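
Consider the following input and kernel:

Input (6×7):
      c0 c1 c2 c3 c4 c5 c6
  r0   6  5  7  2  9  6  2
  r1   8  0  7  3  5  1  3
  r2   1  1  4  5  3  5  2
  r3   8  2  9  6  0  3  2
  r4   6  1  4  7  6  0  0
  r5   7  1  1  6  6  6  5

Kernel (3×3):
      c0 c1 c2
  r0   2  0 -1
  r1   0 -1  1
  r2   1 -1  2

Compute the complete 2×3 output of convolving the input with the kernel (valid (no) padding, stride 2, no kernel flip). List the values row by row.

20 12 20
18 8 9

Output[0,0]: The receptive field on the input at this output position is [6 5 7 / 8 0 7 / 1 1 4]. Elementwise product with the kernel and sum: 6·2 + 7·-1 + 0·-1 + 7·1 + 1·1 + 1·-1 + 4·2.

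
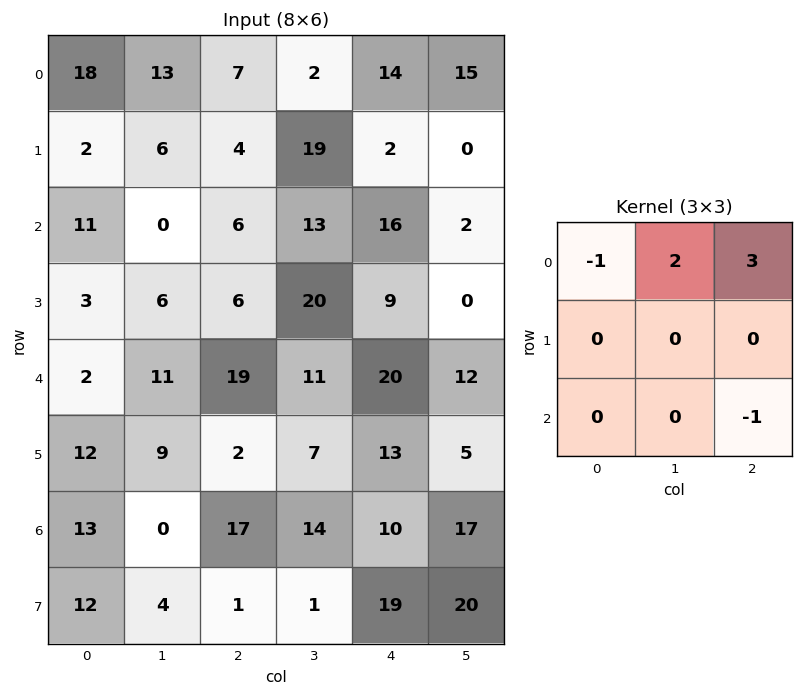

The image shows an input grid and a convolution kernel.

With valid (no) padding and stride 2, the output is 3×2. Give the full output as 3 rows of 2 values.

Output[0,0]: The receptive field on the input at this output position is [18 13 7 / 2 6 4 / 11 0 6]. Elementwise product with the kernel and sum: 18·-1 + 13·2 + 7·3 + 6·-1.
Output[0,1]: The receptive field on the input at this output position is [7 2 14 / 4 19 2 / 6 13 16]. Elementwise product with the kernel and sum: 7·-1 + 2·2 + 14·3 + 16·-1.

23 23
-12 48
60 53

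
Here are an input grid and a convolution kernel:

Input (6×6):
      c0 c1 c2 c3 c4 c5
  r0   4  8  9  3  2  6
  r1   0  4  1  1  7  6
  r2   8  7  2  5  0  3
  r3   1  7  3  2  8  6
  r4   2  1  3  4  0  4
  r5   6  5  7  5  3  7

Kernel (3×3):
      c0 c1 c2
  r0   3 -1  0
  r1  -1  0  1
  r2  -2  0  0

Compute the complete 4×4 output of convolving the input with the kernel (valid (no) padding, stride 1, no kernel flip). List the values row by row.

Output[0,0]: The receptive field on the input at this output position is [4 8 9 / 0 4 1 / 8 7 2]. Elementwise product with the kernel and sum: 4·3 + 8·-1 + 0·-1 + 1·1 + 8·-2.
Output[0,1]: The receptive field on the input at this output position is [8 9 3 / 4 1 1 / 7 2 5]. Elementwise product with the kernel and sum: 8·3 + 9·-1 + 4·-1 + 1·1 + 7·-2.

-11 -2 26 2
-12 -5 -6 -10
15 12 0 11
-15 11 -10 -12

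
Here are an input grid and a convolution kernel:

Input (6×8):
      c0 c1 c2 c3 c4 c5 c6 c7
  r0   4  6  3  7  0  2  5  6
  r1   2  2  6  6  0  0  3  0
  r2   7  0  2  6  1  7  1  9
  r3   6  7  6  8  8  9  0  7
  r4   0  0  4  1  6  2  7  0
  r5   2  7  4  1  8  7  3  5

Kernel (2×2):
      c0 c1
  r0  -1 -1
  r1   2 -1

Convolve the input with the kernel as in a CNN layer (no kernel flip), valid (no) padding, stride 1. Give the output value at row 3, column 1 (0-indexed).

-17

The receptive field on the input at this output position is [7 6 / 0 4]. Elementwise product with the kernel and sum: 7·-1 + 6·-1 + 0·2 + 4·-1.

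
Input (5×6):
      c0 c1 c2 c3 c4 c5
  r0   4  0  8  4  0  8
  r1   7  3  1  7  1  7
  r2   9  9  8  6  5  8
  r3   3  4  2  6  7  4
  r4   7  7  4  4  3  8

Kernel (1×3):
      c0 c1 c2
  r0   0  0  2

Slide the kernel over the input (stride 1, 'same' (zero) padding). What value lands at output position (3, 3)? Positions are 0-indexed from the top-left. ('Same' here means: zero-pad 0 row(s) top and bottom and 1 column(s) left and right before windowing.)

14

The receptive field on the zero-padded input at this output position is [2 6 7]. Elementwise product with the kernel and sum: 7·2.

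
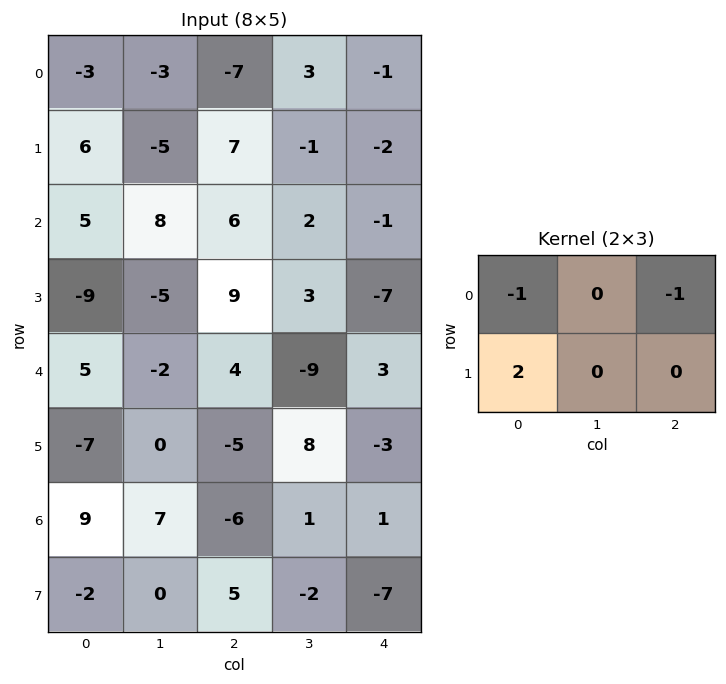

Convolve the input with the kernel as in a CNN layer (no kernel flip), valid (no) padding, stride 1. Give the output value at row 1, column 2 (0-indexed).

The receptive field on the input at this output position is [7 -1 -2 / 6 2 -1]. Elementwise product with the kernel and sum: 7·-1 + -2·-1 + 6·2.

7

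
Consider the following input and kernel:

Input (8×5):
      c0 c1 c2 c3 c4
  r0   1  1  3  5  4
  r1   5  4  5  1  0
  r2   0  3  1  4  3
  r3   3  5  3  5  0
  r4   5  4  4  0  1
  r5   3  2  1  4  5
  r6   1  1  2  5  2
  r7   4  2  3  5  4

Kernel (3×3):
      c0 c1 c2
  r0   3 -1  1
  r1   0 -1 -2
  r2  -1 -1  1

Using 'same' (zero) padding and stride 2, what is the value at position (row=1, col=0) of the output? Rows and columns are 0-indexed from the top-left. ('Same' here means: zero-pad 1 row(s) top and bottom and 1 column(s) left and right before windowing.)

The receptive field on the zero-padded input at this output position is [0 5 4 / 0 0 3 / 0 3 5]. Elementwise product with the kernel and sum: 0·3 + 5·-1 + 4·1 + 0·-1 + 3·-2 + 0·-1 + 3·-1 + 5·1.

-5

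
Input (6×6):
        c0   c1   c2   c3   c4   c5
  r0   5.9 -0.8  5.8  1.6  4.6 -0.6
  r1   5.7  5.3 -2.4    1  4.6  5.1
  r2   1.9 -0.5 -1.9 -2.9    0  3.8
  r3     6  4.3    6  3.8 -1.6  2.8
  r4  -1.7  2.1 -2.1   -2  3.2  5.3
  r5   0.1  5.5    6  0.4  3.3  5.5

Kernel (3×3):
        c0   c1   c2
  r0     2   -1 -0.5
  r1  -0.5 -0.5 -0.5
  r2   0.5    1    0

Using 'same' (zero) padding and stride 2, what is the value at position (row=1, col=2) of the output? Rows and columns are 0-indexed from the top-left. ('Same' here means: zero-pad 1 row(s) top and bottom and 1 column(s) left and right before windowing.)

-5.3

The receptive field on the zero-padded input at this output position is [1 4.6 5.1 / -2.9 0 3.8 / 3.8 -1.6 2.8]. Elementwise product with the kernel and sum: 1·2 + 4.6·-1 + 5.1·-0.5 + -2.9·-0.5 + 0·-0.5 + 3.8·-0.5 + 3.8·0.5 + -1.6·1.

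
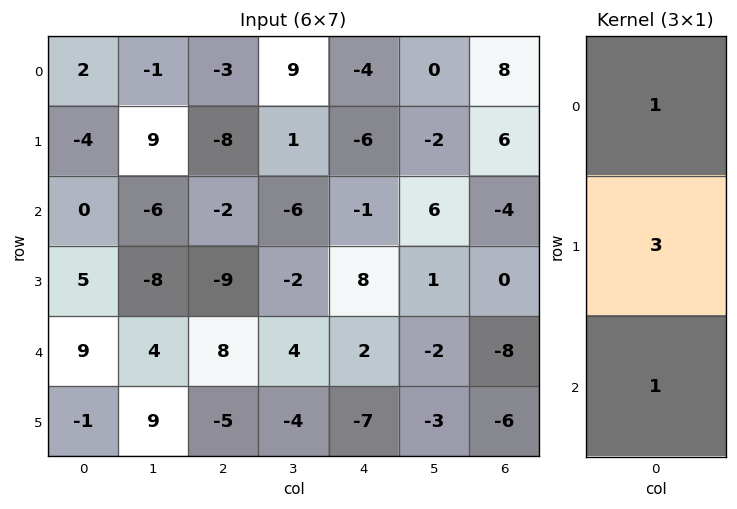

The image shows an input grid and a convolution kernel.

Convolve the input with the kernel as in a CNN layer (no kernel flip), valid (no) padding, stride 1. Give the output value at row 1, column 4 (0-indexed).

The receptive field on the input at this output position is [-6 / -1 / 8]. Elementwise product with the kernel and sum: -6·1 + -1·3 + 8·1.

-1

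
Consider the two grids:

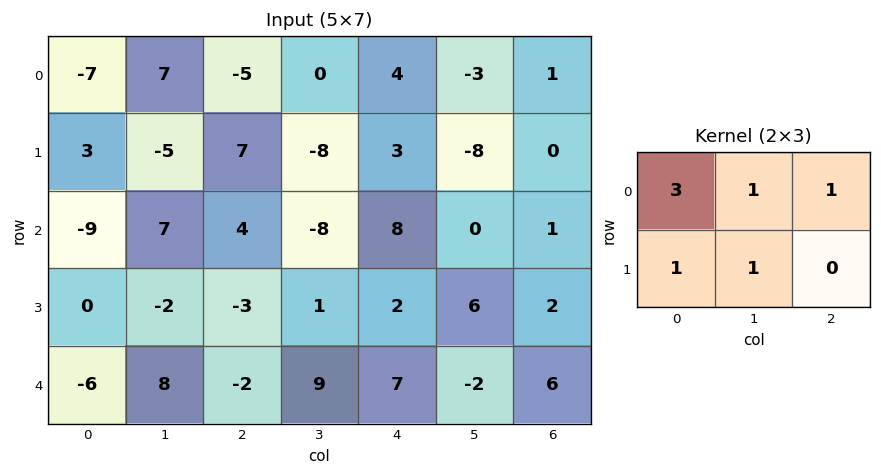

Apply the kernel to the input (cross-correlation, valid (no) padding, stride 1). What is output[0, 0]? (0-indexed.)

The receptive field on the input at this output position is [-7 7 -5 / 3 -5 7]. Elementwise product with the kernel and sum: -7·3 + 7·1 + -5·1 + 3·1 + -5·1.

-21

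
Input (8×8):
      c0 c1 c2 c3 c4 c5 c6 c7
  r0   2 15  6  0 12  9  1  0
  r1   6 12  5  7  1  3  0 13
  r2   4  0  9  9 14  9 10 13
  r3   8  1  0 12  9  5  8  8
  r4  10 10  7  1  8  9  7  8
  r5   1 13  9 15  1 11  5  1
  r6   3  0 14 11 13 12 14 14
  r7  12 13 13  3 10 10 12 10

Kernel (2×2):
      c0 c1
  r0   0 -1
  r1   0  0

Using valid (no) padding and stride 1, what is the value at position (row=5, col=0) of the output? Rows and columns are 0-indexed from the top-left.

-13

The receptive field on the input at this output position is [1 13 / 3 0]. Elementwise product with the kernel and sum: 13·-1.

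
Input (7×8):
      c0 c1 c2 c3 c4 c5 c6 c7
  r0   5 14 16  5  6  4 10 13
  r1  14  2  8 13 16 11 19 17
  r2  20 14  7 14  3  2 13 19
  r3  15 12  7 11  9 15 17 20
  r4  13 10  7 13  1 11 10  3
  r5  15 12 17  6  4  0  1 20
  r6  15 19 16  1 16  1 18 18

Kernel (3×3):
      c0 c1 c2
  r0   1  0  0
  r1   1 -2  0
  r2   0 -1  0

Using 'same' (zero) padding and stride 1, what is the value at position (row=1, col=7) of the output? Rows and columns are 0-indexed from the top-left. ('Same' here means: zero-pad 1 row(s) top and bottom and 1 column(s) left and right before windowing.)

-24

The receptive field on the zero-padded input at this output position is [10 13 0 / 19 17 0 / 13 19 0]. Elementwise product with the kernel and sum: 10·1 + 19·1 + 17·-2 + 19·-1.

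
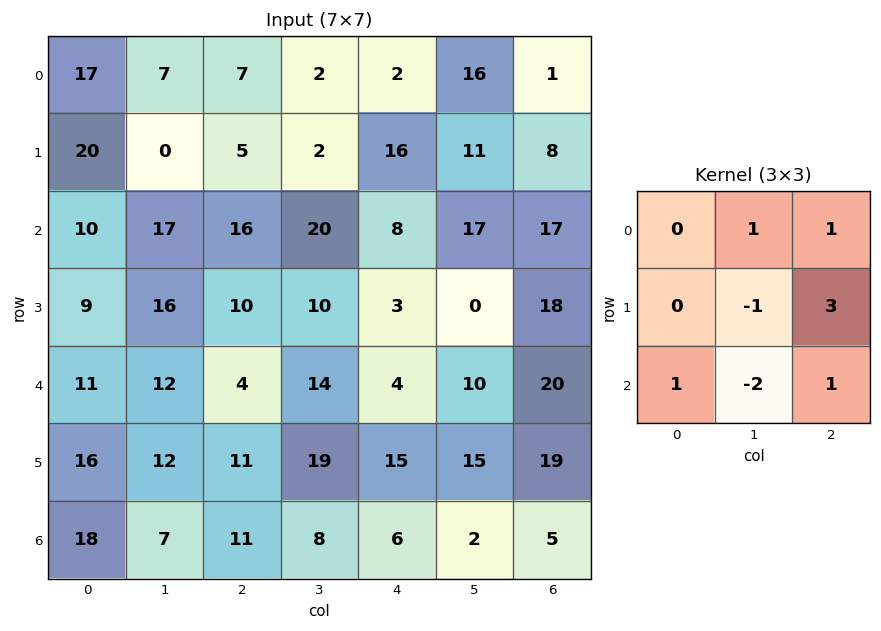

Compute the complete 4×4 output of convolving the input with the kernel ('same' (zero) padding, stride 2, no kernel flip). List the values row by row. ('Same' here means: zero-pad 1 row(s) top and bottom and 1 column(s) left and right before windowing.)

-36 -9 27 -6
59 57 74 -45
30 67 33 -25
31 43 30 14

Output[0,0]: The receptive field on the zero-padded input at this output position is [0 0 0 / 0 17 7 / 0 20 0]. Elementwise product with the kernel and sum: 0·1 + 0·1 + 17·-1 + 7·3 + 0·1 + 20·-2 + 0·1.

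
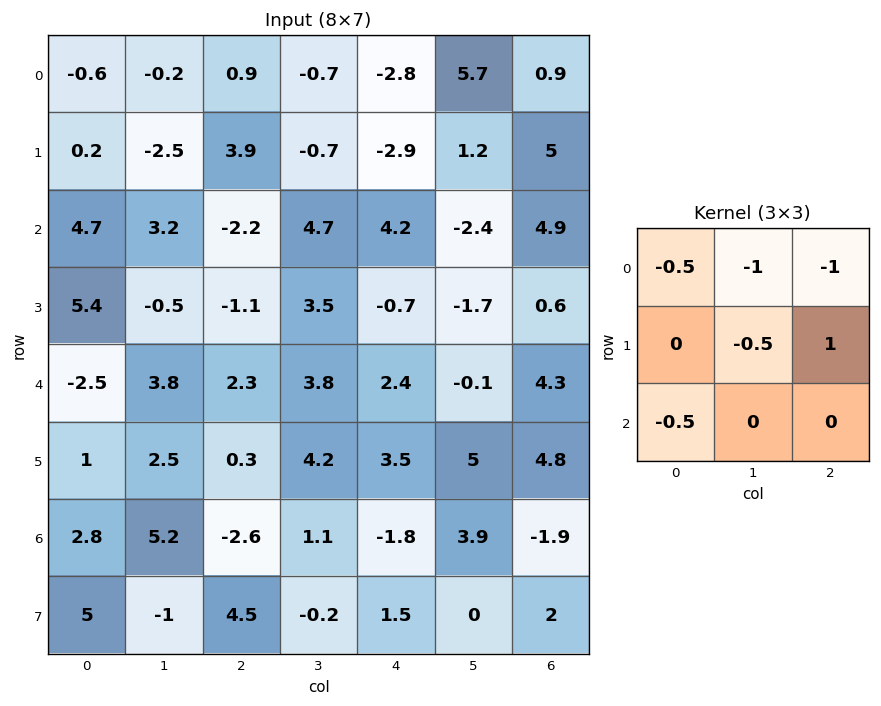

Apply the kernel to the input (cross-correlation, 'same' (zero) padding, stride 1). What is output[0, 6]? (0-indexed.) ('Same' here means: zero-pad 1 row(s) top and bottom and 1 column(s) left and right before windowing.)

-1.05

The receptive field on the zero-padded input at this output position is [0 0 0 / 5.7 0.9 0 / 1.2 5 0]. Elementwise product with the kernel and sum: 0·-0.5 + 0·-1 + 0·-1 + 0.9·-0.5 + 0·1 + 1.2·-0.5.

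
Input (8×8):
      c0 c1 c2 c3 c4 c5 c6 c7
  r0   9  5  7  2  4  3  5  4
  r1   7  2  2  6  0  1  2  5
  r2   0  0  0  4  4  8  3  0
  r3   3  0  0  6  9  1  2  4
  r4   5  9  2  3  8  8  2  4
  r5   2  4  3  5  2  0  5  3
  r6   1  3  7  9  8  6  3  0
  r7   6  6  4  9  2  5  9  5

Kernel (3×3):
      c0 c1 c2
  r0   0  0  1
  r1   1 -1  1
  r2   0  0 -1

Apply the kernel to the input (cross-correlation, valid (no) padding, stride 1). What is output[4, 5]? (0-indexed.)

2

The receptive field on the input at this output position is [8 2 4 / 0 5 3 / 6 3 0]. Elementwise product with the kernel and sum: 4·1 + 0·1 + 5·-1 + 3·1 + 0·-1.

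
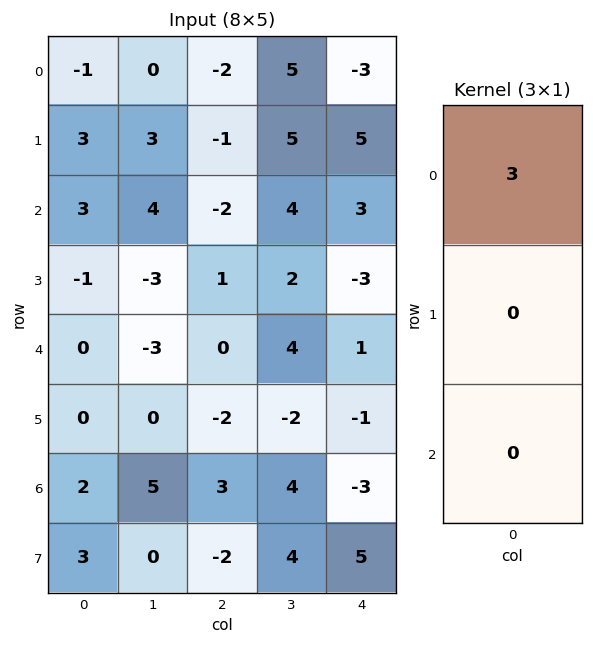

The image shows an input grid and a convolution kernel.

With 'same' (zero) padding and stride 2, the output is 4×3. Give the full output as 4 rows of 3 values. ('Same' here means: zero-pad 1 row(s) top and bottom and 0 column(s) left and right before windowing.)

0 0 0
9 -3 15
-3 3 -9
0 -6 -3

Output[0,0]: The receptive field on the zero-padded input at this output position is [0 / -1 / 3]. Elementwise product with the kernel and sum: 0·3.
Output[0,1]: The receptive field on the zero-padded input at this output position is [0 / -2 / -1]. Elementwise product with the kernel and sum: 0·3.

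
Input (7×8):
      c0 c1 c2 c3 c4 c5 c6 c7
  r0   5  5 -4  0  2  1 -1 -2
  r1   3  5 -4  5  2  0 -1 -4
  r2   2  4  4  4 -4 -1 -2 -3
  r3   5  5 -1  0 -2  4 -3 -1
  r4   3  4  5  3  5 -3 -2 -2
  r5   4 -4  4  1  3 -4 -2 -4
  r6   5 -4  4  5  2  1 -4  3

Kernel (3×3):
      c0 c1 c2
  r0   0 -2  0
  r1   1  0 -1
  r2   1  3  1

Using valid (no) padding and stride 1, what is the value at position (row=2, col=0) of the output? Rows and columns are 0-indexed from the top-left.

18

The receptive field on the input at this output position is [2 4 4 / 5 5 -1 / 3 4 5]. Elementwise product with the kernel and sum: 4·-2 + 5·1 + -1·-1 + 3·1 + 4·3 + 5·1.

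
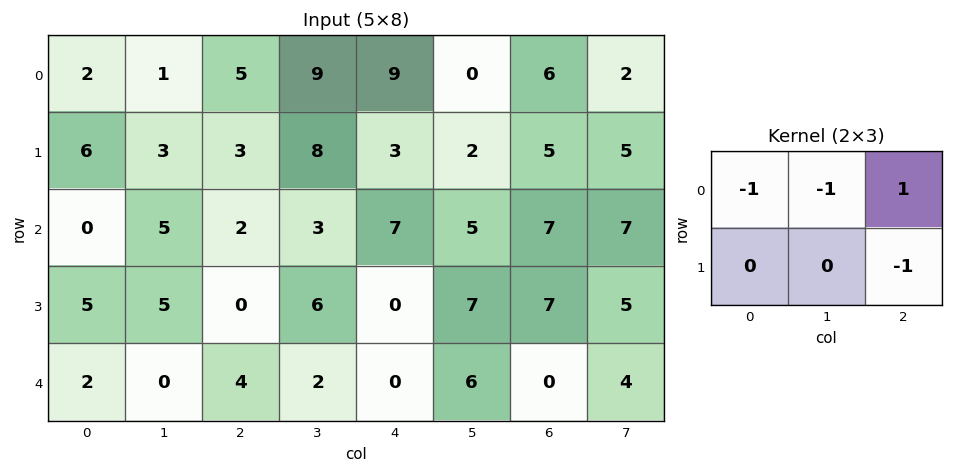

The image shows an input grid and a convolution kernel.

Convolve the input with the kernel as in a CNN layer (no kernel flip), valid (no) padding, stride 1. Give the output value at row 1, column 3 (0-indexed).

-14

The receptive field on the input at this output position is [8 3 2 / 3 7 5]. Elementwise product with the kernel and sum: 8·-1 + 3·-1 + 2·1 + 5·-1.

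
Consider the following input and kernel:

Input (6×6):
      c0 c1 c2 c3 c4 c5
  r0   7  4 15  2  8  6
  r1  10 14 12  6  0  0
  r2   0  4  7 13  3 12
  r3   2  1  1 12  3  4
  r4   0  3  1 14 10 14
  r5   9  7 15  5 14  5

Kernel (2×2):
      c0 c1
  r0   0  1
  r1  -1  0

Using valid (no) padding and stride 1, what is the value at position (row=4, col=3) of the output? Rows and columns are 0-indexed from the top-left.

5

The receptive field on the input at this output position is [14 10 / 5 14]. Elementwise product with the kernel and sum: 10·1 + 5·-1.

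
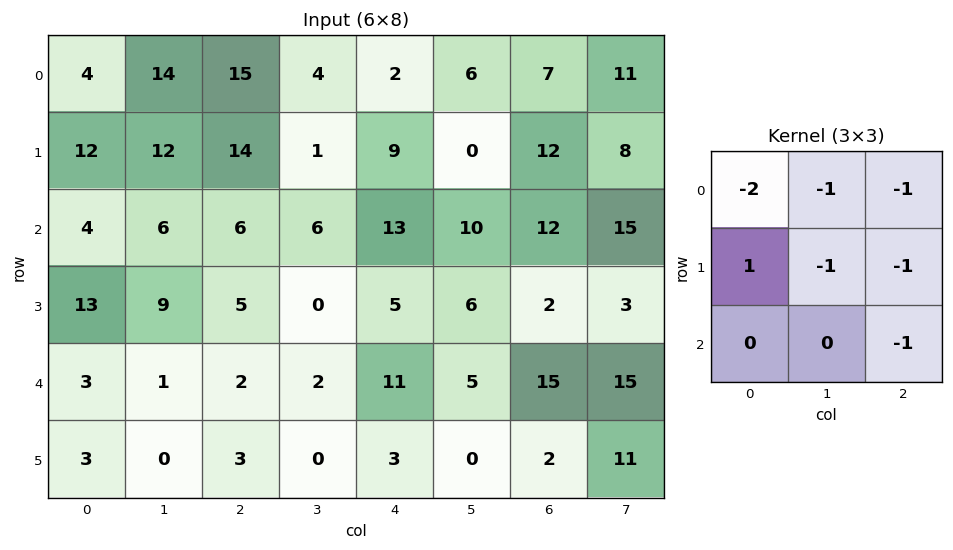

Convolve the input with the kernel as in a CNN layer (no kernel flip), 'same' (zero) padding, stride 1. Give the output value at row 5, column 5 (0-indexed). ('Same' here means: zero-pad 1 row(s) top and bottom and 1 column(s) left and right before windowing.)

The receptive field on the zero-padded input at this output position is [11 5 15 / 3 0 2 / 0 0 0]. Elementwise product with the kernel and sum: 11·-2 + 5·-1 + 15·-1 + 3·1 + 0·-1 + 2·-1 + 0·-1.

-41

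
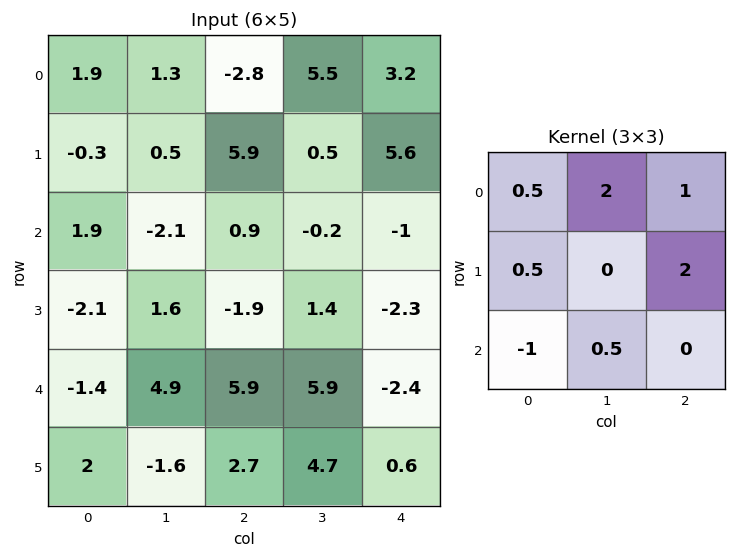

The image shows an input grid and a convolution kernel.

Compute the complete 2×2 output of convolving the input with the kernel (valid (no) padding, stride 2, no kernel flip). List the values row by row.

9.45 25.95
-3.35 -9.45

Output[0,0]: The receptive field on the input at this output position is [1.9 1.3 -2.8 / -0.3 0.5 5.9 / 1.9 -2.1 0.9]. Elementwise product with the kernel and sum: 1.9·0.5 + 1.3·2 + -2.8·1 + -0.3·0.5 + 5.9·2 + 1.9·-1 + -2.1·0.5.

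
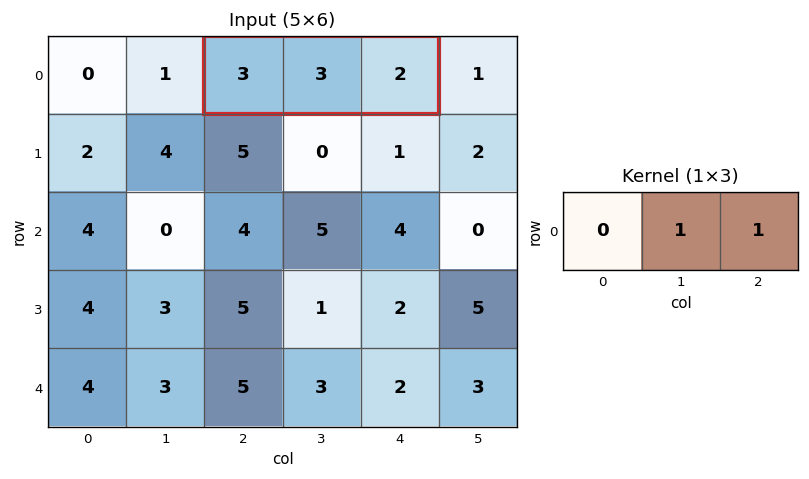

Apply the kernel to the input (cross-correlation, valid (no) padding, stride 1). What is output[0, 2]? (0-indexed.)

5

The receptive field on the input at this output position is [3 3 2]. Elementwise product with the kernel and sum: 3·1 + 2·1.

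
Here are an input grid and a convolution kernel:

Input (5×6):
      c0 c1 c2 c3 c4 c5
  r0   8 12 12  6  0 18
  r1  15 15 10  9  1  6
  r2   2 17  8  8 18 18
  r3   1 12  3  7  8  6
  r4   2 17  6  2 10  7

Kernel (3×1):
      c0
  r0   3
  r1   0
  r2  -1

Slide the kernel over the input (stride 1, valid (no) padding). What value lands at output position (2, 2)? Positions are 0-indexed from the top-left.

The receptive field on the input at this output position is [8 / 3 / 6]. Elementwise product with the kernel and sum: 8·3 + 6·-1.

18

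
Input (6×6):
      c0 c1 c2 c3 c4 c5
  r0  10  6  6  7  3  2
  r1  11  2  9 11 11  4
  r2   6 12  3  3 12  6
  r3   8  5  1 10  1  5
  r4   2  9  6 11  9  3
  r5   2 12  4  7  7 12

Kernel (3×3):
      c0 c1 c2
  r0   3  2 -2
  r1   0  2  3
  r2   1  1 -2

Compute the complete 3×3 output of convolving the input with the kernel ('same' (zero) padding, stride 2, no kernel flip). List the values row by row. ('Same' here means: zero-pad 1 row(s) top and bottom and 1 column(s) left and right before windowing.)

Output[0,0]: The receptive field on the zero-padded input at this output position is [0 0 0 / 0 10 6 / 0 11 2]. Elementwise product with the kernel and sum: 0·3 + 0·2 + 0·-2 + 10·2 + 6·3 + 0·1 + 11·1 + 2·-2.
Output[0,1]: The receptive field on the zero-padded input at this output position is [0 0 0 / 6 6 7 / 2 9 11]. Elementwise product with the kernel and sum: 0·3 + 0·2 + 0·-2 + 6·2 + 7·3 + 2·1 + 9·1 + 11·-2.

45 22 26
64 3 90
15 44 39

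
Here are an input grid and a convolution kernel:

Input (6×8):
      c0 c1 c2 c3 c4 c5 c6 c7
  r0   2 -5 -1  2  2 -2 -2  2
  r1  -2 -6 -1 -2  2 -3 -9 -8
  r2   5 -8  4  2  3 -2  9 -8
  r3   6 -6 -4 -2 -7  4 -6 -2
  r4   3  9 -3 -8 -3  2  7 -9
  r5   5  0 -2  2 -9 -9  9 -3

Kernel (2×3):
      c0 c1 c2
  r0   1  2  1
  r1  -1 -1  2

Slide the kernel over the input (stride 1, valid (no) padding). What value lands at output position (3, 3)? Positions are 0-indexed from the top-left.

The receptive field on the input at this output position is [-2 -7 4 / -8 -3 2]. Elementwise product with the kernel and sum: -2·1 + -7·2 + 4·1 + -8·-1 + -3·-1 + 2·2.

3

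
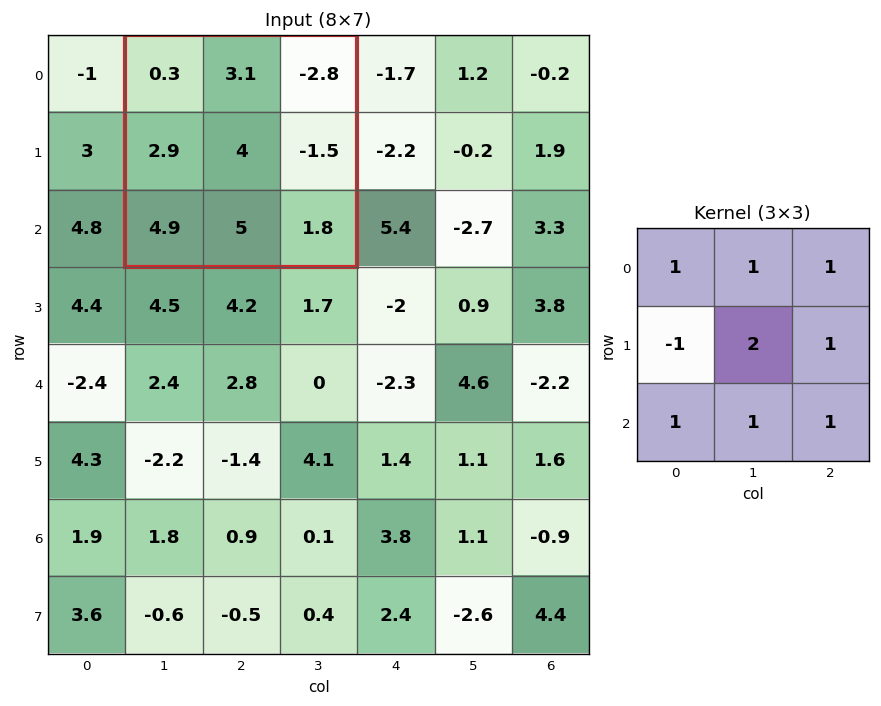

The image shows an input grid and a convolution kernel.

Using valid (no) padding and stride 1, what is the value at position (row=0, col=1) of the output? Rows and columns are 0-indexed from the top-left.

The receptive field on the input at this output position is [0.3 3.1 -2.8 / 2.9 4 -1.5 / 4.9 5 1.8]. Elementwise product with the kernel and sum: 0.3·1 + 3.1·1 + -2.8·1 + 2.9·-1 + 4·2 + -1.5·1 + 4.9·1 + 5·1 + 1.8·1.

15.9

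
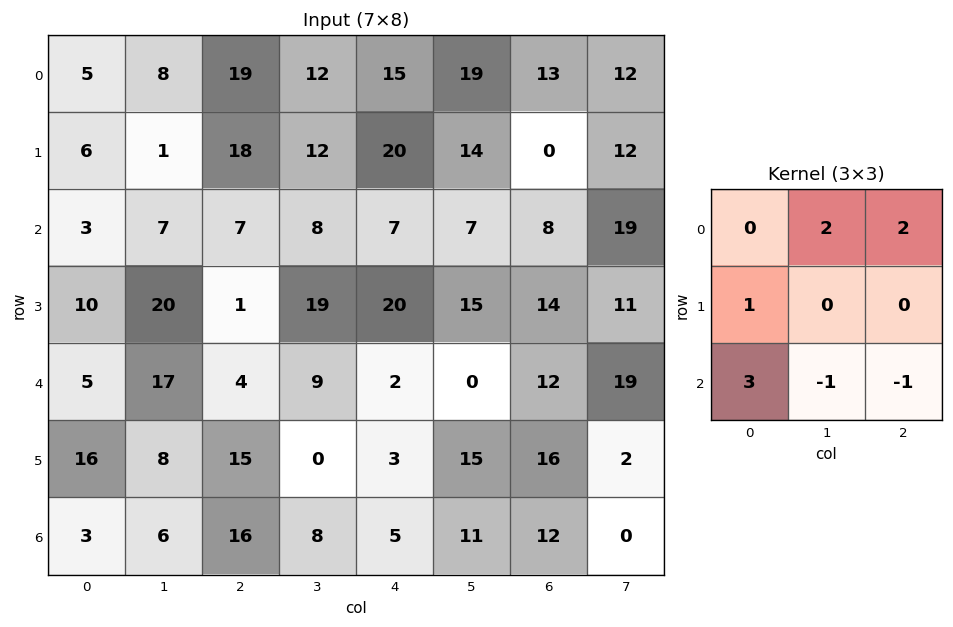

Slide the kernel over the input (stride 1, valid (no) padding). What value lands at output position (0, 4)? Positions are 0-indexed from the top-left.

90

The receptive field on the input at this output position is [15 19 13 / 20 14 0 / 7 7 8]. Elementwise product with the kernel and sum: 19·2 + 13·2 + 20·1 + 7·3 + 7·-1 + 8·-1.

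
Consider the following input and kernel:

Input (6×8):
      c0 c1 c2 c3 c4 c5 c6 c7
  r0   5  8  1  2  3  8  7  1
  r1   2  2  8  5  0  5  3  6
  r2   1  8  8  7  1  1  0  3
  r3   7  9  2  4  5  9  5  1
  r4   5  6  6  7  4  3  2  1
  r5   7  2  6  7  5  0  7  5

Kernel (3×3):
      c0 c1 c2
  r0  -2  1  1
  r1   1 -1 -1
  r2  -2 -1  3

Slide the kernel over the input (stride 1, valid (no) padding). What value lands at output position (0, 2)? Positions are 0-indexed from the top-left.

-14

The receptive field on the input at this output position is [1 2 3 / 8 5 0 / 8 7 1]. Elementwise product with the kernel and sum: 1·-2 + 2·1 + 3·1 + 8·1 + 5·-1 + 0·-1 + 8·-2 + 7·-1 + 1·3.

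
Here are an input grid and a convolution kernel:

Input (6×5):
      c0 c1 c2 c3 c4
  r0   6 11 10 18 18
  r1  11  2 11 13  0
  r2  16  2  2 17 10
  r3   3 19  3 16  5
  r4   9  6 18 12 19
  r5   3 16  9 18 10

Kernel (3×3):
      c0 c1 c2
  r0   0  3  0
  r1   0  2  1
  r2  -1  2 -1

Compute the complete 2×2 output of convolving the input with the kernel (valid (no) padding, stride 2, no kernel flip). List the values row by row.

34 102
32 75

Output[0,0]: The receptive field on the input at this output position is [6 11 10 / 11 2 11 / 16 2 2]. Elementwise product with the kernel and sum: 11·3 + 2·2 + 11·1 + 16·-1 + 2·2 + 2·-1.
Output[0,1]: The receptive field on the input at this output position is [10 18 18 / 11 13 0 / 2 17 10]. Elementwise product with the kernel and sum: 18·3 + 13·2 + 0·1 + 2·-1 + 17·2 + 10·-1.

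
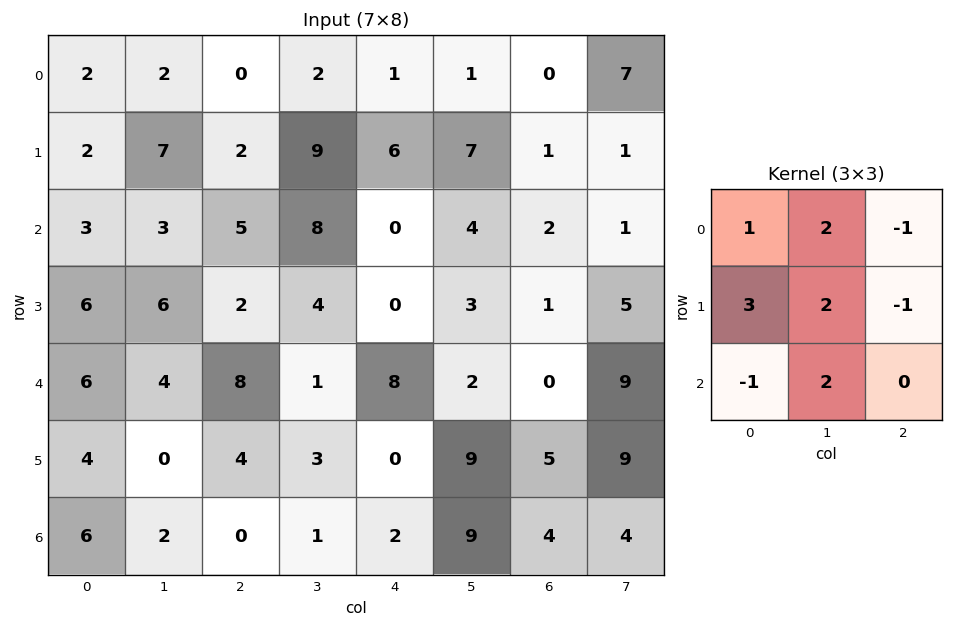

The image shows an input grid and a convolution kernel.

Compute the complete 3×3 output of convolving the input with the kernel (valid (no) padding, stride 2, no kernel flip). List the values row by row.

Output[0,0]: The receptive field on the input at this output position is [2 2 0 / 2 7 2 / 3 3 5]. Elementwise product with the kernel and sum: 2·1 + 2·2 + 0·-1 + 2·3 + 7·2 + 2·-1 + 3·-1 + 3·2.
Output[0,1]: The receptive field on the input at this output position is [0 2 1 / 2 9 6 / 5 8 0]. Elementwise product with the kernel and sum: 0·1 + 2·2 + 1·-1 + 2·3 + 9·2 + 6·-1 + 5·-1 + 8·2.

27 32 42
34 29 7
12 22 41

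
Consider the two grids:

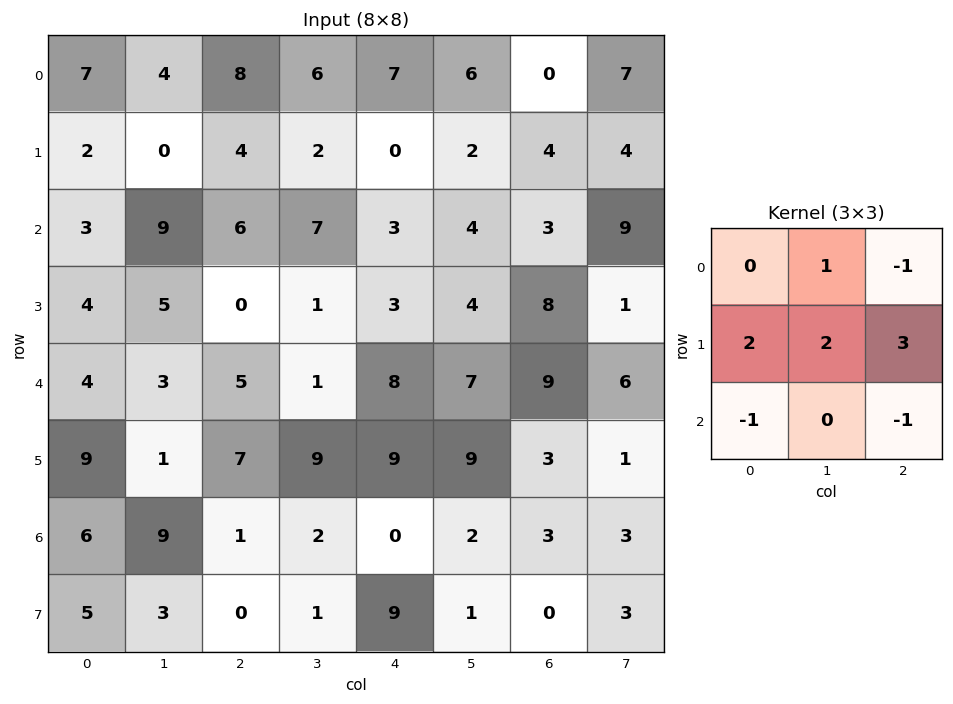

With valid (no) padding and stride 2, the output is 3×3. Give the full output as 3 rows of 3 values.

Output[0,0]: The receptive field on the input at this output position is [7 4 8 / 2 0 4 / 3 9 6]. Elementwise product with the kernel and sum: 4·1 + 8·-1 + 2·2 + 0·2 + 4·3 + 3·-1 + 6·-1.
Output[0,1]: The receptive field on the input at this output position is [8 6 7 / 4 2 0 / 6 7 3]. Elementwise product with the kernel and sum: 6·1 + 7·-1 + 4·2 + 2·2 + 0·3 + 6·-1 + 3·-1.

3 2 16
12 2 22
32 51 40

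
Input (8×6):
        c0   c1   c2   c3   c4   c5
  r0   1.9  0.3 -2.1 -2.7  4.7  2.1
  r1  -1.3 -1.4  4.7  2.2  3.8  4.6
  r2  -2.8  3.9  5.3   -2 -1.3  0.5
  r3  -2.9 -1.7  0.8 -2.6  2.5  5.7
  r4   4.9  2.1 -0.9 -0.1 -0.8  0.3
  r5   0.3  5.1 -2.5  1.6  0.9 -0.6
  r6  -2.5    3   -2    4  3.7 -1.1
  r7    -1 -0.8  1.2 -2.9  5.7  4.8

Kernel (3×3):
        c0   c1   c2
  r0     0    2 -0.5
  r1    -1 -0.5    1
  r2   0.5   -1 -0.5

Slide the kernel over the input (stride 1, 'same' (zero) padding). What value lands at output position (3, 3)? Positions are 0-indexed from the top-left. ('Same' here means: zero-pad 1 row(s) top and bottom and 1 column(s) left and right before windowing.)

-0.3

The receptive field on the zero-padded input at this output position is [5.3 -2 -1.3 / 0.8 -2.6 2.5 / -0.9 -0.1 -0.8]. Elementwise product with the kernel and sum: -2·2 + -1.3·-0.5 + 0.8·-1 + -2.6·-0.5 + 2.5·1 + -0.9·0.5 + -0.1·-1 + -0.8·-0.5.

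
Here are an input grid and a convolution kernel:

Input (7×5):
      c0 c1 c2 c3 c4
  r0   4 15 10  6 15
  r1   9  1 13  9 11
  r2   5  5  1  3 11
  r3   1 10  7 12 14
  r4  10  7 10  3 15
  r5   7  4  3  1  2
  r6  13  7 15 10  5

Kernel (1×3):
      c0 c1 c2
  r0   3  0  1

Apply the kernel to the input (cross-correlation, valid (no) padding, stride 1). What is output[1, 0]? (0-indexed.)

40

The receptive field on the input at this output position is [9 1 13]. Elementwise product with the kernel and sum: 9·3 + 13·1.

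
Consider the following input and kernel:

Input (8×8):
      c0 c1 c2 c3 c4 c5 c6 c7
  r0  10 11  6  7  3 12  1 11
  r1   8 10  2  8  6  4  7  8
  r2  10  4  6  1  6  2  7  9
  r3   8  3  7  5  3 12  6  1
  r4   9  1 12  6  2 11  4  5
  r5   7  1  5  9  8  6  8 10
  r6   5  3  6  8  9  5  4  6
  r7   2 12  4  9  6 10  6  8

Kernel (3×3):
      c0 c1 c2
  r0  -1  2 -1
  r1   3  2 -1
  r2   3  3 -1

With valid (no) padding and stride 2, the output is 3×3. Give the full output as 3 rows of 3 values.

84 36 56
33 70 53
17 56 82

Output[0,0]: The receptive field on the input at this output position is [10 11 6 / 8 10 2 / 10 4 6]. Elementwise product with the kernel and sum: 10·-1 + 11·2 + 6·-1 + 8·3 + 10·2 + 2·-1 + 10·3 + 4·3 + 6·-1.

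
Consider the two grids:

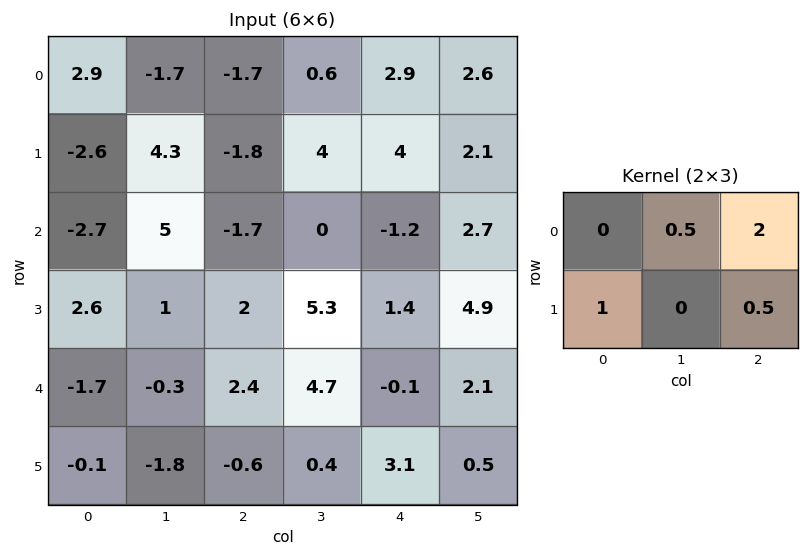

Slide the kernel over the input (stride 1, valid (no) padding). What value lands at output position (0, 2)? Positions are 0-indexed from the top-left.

The receptive field on the input at this output position is [-1.7 0.6 2.9 / -1.8 4 4]. Elementwise product with the kernel and sum: 0.6·0.5 + 2.9·2 + -1.8·1 + 4·0.5.

6.3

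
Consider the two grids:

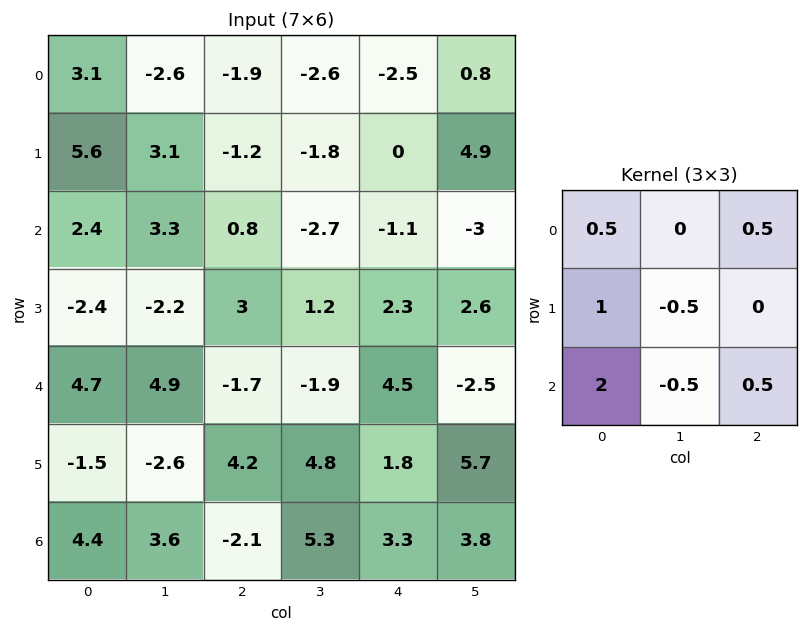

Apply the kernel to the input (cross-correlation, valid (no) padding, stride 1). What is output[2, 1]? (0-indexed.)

6.3

The receptive field on the input at this output position is [3.3 0.8 -2.7 / -2.2 3 1.2 / 4.9 -1.7 -1.9]. Elementwise product with the kernel and sum: 3.3·0.5 + -2.7·0.5 + -2.2·1 + 3·-0.5 + 4.9·2 + -1.7·-0.5 + -1.9·0.5.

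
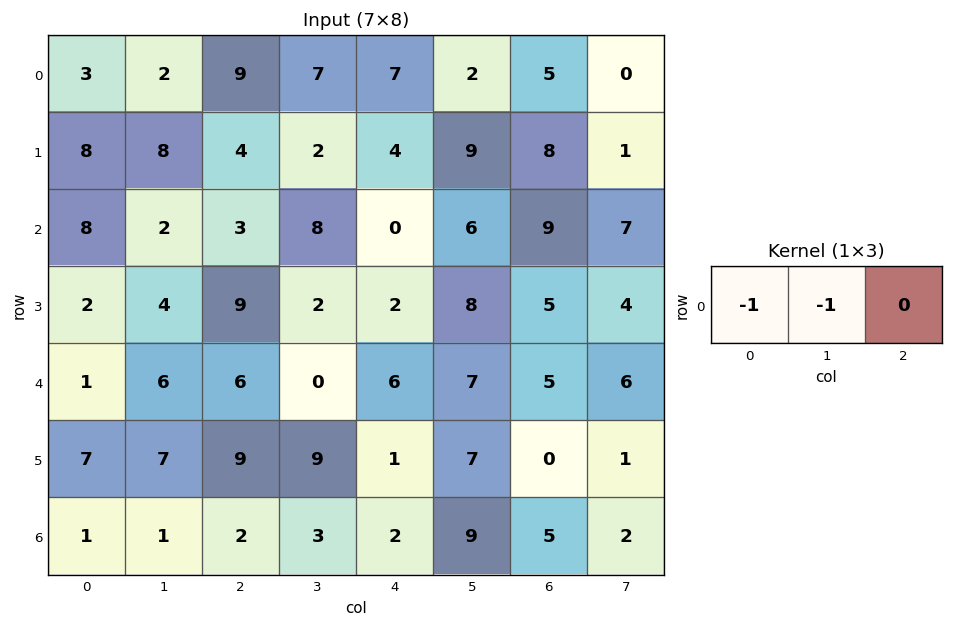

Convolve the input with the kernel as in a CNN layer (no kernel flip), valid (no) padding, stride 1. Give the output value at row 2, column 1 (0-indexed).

-5

The receptive field on the input at this output position is [2 3 8]. Elementwise product with the kernel and sum: 2·-1 + 3·-1.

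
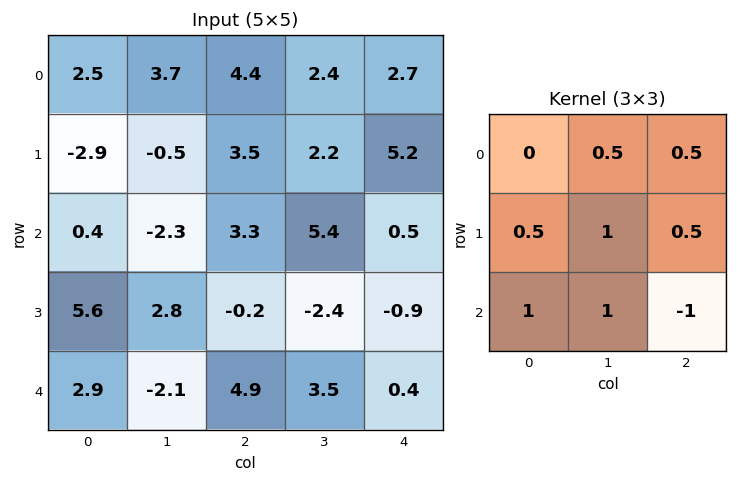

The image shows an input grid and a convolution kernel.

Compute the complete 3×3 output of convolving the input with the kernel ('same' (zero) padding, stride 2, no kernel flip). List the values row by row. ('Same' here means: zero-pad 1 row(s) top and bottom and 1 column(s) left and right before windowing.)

Output[0,0]: The receptive field on the zero-padded input at this output position is [0 0 0 / 0 2.5 3.7 / 0 -2.9 -0.5]. Elementwise product with the kernel and sum: 0·0.5 + 0·0.5 + 0·0.5 + 2.5·1 + 3.7·0.5 + 0·1 + -2.9·1 + -0.5·-1.
Output[0,1]: The receptive field on the zero-padded input at this output position is [0 0 0 / 3.7 4.4 2.4 / -0.5 3.5 2.2]. Elementwise product with the kernel and sum: 0·0.5 + 0·0.5 + 3.7·0.5 + 4.4·1 + 2.4·0.5 + -0.5·1 + 3.5·1 + 2.2·-1.

1.95 8.25 11.3
0.35 12.7 2.5
6.05 4.3 1.7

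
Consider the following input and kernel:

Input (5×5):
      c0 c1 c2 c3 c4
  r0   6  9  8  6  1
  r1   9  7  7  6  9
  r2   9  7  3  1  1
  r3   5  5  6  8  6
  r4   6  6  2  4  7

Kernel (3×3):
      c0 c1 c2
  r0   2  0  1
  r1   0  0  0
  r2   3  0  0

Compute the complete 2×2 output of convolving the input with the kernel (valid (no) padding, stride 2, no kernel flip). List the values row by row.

Output[0,0]: The receptive field on the input at this output position is [6 9 8 / 9 7 7 / 9 7 3]. Elementwise product with the kernel and sum: 6·2 + 8·1 + 9·3.
Output[0,1]: The receptive field on the input at this output position is [8 6 1 / 7 6 9 / 3 1 1]. Elementwise product with the kernel and sum: 8·2 + 1·1 + 3·3.

47 26
39 13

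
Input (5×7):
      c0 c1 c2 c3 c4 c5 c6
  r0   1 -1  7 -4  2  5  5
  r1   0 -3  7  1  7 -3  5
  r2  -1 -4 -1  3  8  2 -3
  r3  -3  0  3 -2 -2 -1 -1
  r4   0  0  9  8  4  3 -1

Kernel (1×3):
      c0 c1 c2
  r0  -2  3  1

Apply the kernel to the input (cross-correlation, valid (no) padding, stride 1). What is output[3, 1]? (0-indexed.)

The receptive field on the input at this output position is [0 3 -2]. Elementwise product with the kernel and sum: 0·-2 + 3·3 + -2·1.

7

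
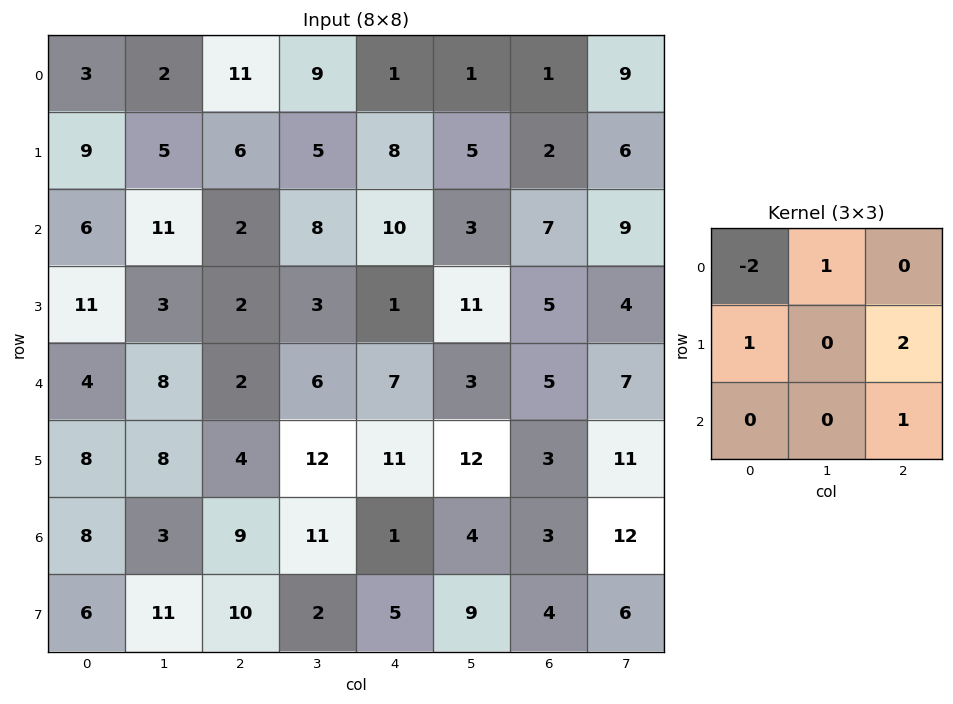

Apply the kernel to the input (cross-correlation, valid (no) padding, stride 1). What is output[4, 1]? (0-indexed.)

The receptive field on the input at this output position is [8 2 6 / 8 4 12 / 3 9 11]. Elementwise product with the kernel and sum: 8·-2 + 2·1 + 8·1 + 12·2 + 11·1.

29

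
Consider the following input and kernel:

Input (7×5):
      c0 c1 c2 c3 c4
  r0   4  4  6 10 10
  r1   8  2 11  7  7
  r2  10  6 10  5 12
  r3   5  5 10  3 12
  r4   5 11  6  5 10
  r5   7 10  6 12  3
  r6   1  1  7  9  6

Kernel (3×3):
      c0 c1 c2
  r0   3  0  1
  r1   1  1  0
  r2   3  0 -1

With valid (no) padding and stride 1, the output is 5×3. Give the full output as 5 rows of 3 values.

48 48 64
56 41 73
59 66 63
56 53 68
34 48 61

Output[0,0]: The receptive field on the input at this output position is [4 4 6 / 8 2 11 / 10 6 10]. Elementwise product with the kernel and sum: 4·3 + 6·1 + 8·1 + 2·1 + 10·3 + 10·-1.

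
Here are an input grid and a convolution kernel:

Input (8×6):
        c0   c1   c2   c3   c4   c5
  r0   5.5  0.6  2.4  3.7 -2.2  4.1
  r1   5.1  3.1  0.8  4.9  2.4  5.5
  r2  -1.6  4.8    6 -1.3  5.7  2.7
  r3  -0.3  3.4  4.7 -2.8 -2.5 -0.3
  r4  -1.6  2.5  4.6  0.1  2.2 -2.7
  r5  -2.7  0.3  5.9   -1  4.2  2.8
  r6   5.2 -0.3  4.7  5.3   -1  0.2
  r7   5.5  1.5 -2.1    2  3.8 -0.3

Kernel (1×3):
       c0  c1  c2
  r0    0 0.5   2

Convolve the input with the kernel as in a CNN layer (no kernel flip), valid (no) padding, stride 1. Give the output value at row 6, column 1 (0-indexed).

The receptive field on the input at this output position is [-0.3 4.7 5.3]. Elementwise product with the kernel and sum: 4.7·0.5 + 5.3·2.

12.95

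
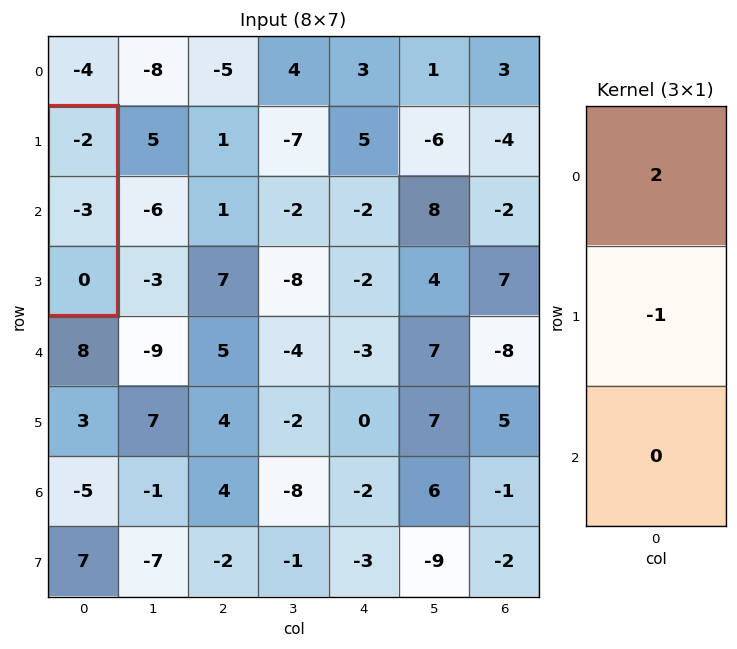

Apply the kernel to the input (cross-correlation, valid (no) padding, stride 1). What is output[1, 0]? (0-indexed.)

The receptive field on the input at this output position is [-2 / -3 / 0]. Elementwise product with the kernel and sum: -2·2 + -3·-1.

-1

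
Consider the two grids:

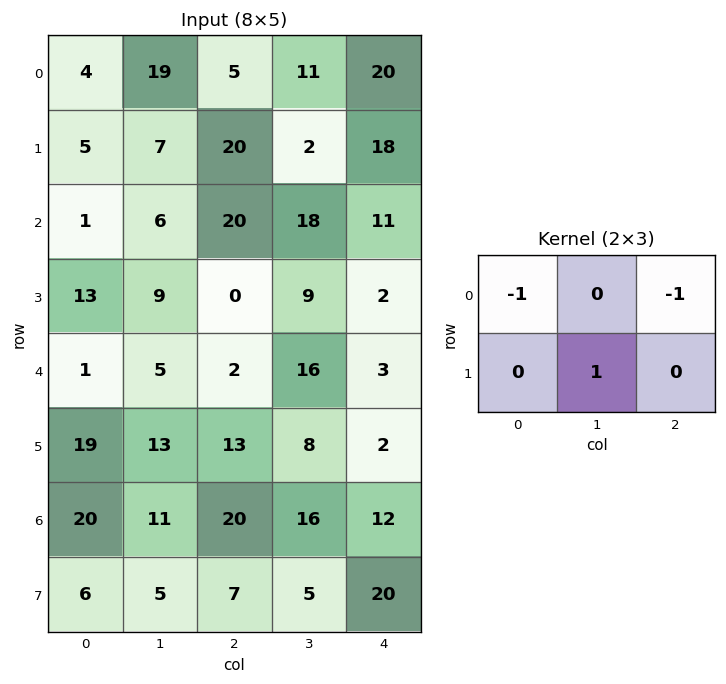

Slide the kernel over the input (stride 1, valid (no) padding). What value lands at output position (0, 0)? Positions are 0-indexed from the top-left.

-2

The receptive field on the input at this output position is [4 19 5 / 5 7 20]. Elementwise product with the kernel and sum: 4·-1 + 5·-1 + 7·1.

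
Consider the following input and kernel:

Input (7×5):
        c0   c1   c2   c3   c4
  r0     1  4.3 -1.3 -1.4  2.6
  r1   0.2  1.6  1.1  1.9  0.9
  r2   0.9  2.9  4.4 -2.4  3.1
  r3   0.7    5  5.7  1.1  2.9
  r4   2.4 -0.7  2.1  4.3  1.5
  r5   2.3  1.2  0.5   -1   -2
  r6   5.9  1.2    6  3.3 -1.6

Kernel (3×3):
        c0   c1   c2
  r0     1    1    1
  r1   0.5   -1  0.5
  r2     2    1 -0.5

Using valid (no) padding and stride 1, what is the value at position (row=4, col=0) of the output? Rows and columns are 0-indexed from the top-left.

The receptive field on the input at this output position is [2.4 -0.7 2.1 / 2.3 1.2 0.5 / 5.9 1.2 6]. Elementwise product with the kernel and sum: 2.4·1 + -0.7·1 + 2.1·1 + 2.3·0.5 + 1.2·-1 + 0.5·0.5 + 5.9·2 + 1.2·1 + 6·-0.5.

14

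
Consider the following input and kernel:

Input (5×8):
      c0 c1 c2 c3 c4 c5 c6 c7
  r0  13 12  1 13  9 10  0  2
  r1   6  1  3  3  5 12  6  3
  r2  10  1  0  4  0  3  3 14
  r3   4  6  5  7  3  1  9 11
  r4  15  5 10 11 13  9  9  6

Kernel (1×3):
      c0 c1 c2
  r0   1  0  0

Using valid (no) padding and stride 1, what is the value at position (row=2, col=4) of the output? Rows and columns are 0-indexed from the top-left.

The receptive field on the input at this output position is [0 3 3]. Elementwise product with the kernel and sum: 0·1.

0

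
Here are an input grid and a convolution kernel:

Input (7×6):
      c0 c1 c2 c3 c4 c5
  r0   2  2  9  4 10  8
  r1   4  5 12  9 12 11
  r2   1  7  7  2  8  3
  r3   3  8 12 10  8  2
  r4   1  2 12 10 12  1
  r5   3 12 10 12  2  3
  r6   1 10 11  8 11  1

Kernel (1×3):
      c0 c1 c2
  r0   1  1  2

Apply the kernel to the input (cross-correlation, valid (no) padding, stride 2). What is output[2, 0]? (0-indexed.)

The receptive field on the input at this output position is [1 2 12]. Elementwise product with the kernel and sum: 1·1 + 2·1 + 12·2.

27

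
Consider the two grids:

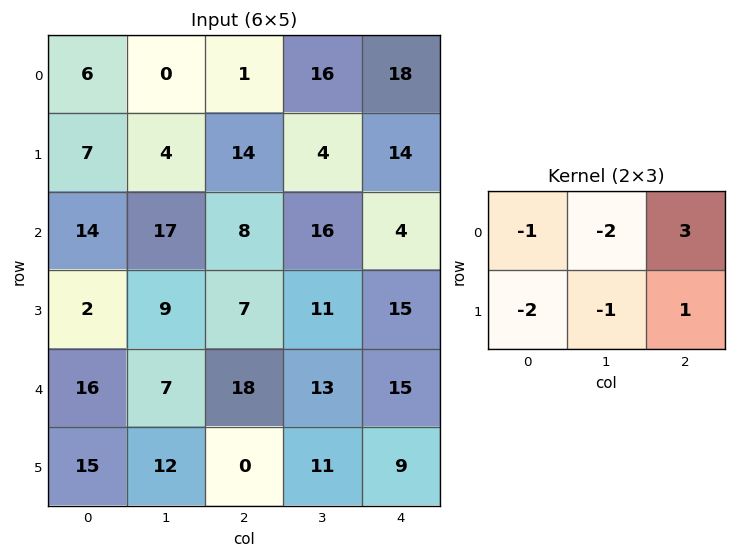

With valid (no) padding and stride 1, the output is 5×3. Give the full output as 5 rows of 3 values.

Output[0,0]: The receptive field on the input at this output position is [6 0 1 / 7 4 14]. Elementwise product with the kernel and sum: 6·-1 + 0·-2 + 1·3 + 7·-2 + 4·-1 + 14·1.

-7 28 3
-10 -46 -8
-30 1 -38
-20 -9 -18
-18 -17 -1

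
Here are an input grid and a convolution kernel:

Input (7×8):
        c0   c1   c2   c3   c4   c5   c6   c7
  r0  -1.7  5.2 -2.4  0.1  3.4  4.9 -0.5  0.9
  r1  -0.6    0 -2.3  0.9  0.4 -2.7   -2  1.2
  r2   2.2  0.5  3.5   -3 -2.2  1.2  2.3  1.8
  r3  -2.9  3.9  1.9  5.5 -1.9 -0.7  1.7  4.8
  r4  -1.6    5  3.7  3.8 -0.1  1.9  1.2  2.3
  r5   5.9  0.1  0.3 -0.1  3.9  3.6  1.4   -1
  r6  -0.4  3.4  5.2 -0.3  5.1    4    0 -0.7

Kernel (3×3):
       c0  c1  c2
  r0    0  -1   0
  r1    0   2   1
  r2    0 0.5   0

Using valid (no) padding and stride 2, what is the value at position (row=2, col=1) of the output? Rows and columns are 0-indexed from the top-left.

The receptive field on the input at this output position is [3.7 3.8 -0.1 / 0.3 -0.1 3.9 / 5.2 -0.3 5.1]. Elementwise product with the kernel and sum: 3.8·-1 + -0.1·2 + 3.9·1 + -0.3·0.5.

-0.25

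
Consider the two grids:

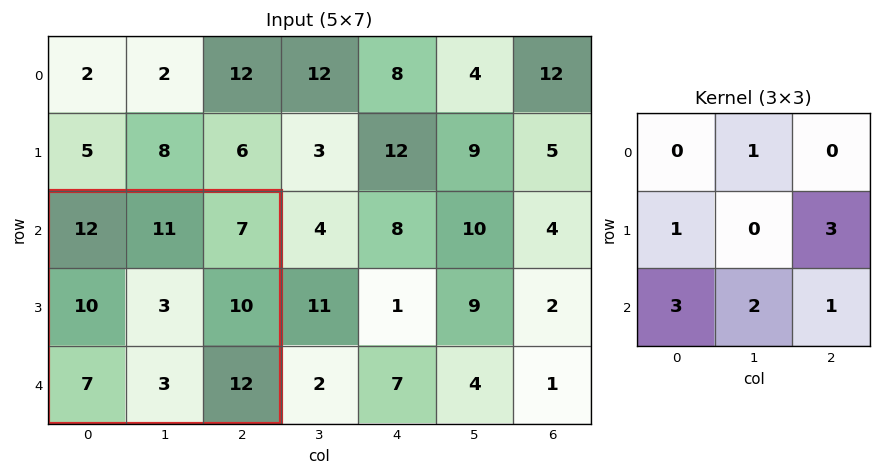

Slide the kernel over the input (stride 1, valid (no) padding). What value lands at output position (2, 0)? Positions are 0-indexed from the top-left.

The receptive field on the input at this output position is [12 11 7 / 10 3 10 / 7 3 12]. Elementwise product with the kernel and sum: 11·1 + 10·1 + 10·3 + 7·3 + 3·2 + 12·1.

90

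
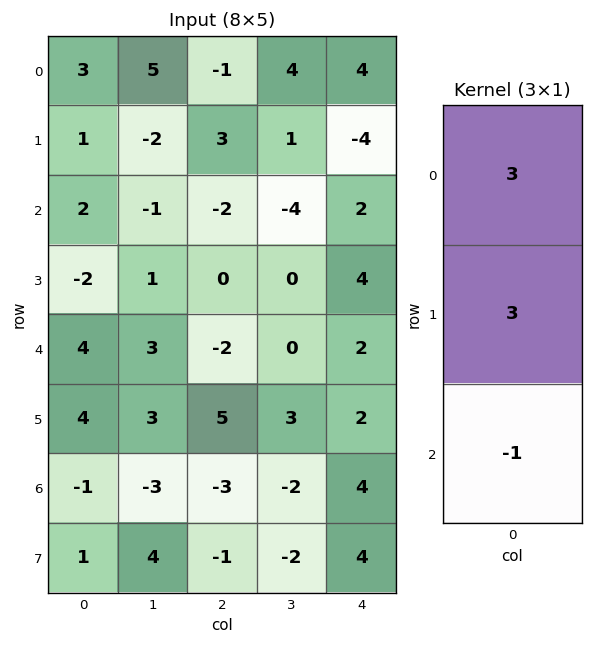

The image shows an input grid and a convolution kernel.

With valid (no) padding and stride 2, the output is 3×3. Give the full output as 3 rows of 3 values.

10 8 -2
-4 -4 16
25 12 8

Output[0,0]: The receptive field on the input at this output position is [3 / 1 / 2]. Elementwise product with the kernel and sum: 3·3 + 1·3 + 2·-1.
Output[0,1]: The receptive field on the input at this output position is [-1 / 3 / -2]. Elementwise product with the kernel and sum: -1·3 + 3·3 + -2·-1.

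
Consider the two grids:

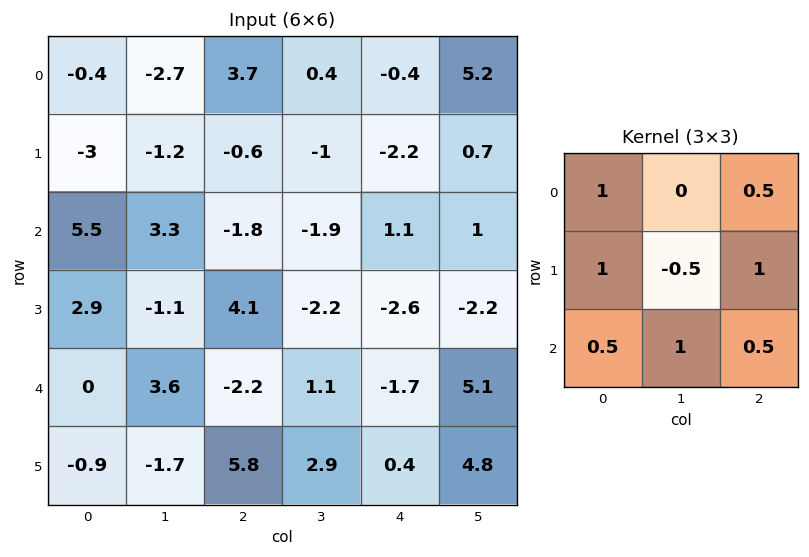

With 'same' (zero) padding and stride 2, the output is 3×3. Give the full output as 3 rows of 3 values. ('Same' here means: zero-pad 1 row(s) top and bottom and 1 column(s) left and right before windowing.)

-6.1 -5.85 3.45
2.3 3.05 -6.9
1.3 10 8

Output[0,0]: The receptive field on the zero-padded input at this output position is [0 0 0 / 0 -0.4 -2.7 / 0 -3 -1.2]. Elementwise product with the kernel and sum: 0·1 + 0·0.5 + 0·1 + -0.4·-0.5 + -2.7·1 + 0·0.5 + -3·1 + -1.2·0.5.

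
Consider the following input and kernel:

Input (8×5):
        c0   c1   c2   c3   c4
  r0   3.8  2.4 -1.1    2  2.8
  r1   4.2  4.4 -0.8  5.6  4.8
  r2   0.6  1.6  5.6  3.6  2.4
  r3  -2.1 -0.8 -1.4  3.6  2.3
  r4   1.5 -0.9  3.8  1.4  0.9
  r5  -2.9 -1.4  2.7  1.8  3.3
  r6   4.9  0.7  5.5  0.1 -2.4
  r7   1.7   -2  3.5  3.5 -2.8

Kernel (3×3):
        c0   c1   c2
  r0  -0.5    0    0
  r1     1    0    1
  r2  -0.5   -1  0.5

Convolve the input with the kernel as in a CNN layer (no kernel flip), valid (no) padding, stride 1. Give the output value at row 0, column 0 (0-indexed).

2.4

The receptive field on the input at this output position is [3.8 2.4 -1.1 / 4.2 4.4 -0.8 / 0.6 1.6 5.6]. Elementwise product with the kernel and sum: 3.8·-0.5 + 4.2·1 + -0.8·1 + 0.6·-0.5 + 1.6·-1 + 5.6·0.5.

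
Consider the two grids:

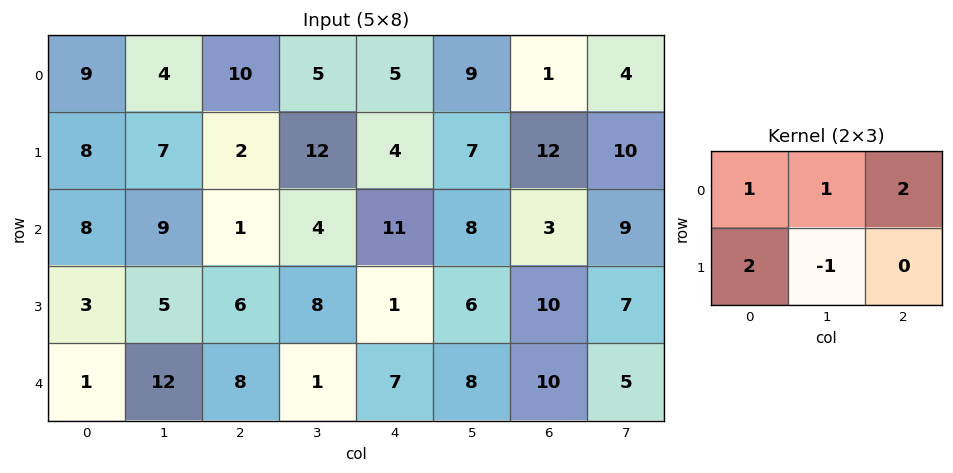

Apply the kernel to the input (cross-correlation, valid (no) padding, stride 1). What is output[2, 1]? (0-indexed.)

22

The receptive field on the input at this output position is [9 1 4 / 5 6 8]. Elementwise product with the kernel and sum: 9·1 + 1·1 + 4·2 + 5·2 + 6·-1.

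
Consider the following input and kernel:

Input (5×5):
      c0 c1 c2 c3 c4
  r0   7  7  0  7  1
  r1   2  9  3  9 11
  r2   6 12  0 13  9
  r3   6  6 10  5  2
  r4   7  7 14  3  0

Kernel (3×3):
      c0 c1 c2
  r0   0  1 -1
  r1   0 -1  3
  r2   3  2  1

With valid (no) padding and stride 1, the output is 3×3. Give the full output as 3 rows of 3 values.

49 66 65
34 76 54
85 44 53

Output[0,0]: The receptive field on the input at this output position is [7 7 0 / 2 9 3 / 6 12 0]. Elementwise product with the kernel and sum: 7·1 + 0·-1 + 9·-1 + 3·3 + 6·3 + 12·2 + 0·1.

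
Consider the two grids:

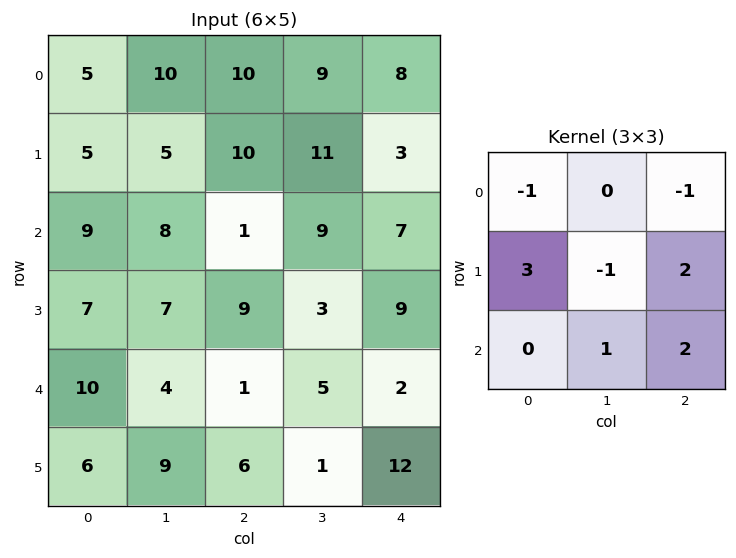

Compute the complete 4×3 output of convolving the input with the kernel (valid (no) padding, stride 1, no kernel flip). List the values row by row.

25 27 30
31 40 16
28 12 43
33 19 9

Output[0,0]: The receptive field on the input at this output position is [5 10 10 / 5 5 10 / 9 8 1]. Elementwise product with the kernel and sum: 5·-1 + 10·-1 + 5·3 + 5·-1 + 10·2 + 8·1 + 1·2.
Output[0,1]: The receptive field on the input at this output position is [10 10 9 / 5 10 11 / 8 1 9]. Elementwise product with the kernel and sum: 10·-1 + 9·-1 + 5·3 + 10·-1 + 11·2 + 1·1 + 9·2.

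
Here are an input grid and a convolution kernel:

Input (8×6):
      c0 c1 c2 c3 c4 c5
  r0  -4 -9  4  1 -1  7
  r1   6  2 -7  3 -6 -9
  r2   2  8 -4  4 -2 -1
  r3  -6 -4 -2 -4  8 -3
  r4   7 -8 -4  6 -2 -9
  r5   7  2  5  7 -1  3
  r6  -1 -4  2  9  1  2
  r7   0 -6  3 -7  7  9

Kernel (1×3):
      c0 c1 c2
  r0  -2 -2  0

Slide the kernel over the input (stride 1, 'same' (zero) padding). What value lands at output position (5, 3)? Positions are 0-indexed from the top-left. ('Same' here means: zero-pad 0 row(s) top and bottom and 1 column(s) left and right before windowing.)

-24

The receptive field on the zero-padded input at this output position is [5 7 -1]. Elementwise product with the kernel and sum: 5·-2 + 7·-2.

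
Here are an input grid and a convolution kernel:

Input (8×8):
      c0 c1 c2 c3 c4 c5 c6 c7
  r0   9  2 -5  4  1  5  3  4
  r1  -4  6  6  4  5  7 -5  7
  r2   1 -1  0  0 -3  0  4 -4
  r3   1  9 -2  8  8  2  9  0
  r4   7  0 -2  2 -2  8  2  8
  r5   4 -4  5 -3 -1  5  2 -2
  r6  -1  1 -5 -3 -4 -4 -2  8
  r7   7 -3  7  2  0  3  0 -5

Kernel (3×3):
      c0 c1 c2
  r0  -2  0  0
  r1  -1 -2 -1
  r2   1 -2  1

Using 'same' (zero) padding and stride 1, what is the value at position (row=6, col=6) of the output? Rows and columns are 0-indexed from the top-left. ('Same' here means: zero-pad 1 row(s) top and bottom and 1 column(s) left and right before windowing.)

The receptive field on the zero-padded input at this output position is [5 2 -2 / -4 -2 8 / 3 0 -5]. Elementwise product with the kernel and sum: 5·-2 + -4·-1 + -2·-2 + 8·-1 + 3·1 + 0·-2 + -5·1.

-12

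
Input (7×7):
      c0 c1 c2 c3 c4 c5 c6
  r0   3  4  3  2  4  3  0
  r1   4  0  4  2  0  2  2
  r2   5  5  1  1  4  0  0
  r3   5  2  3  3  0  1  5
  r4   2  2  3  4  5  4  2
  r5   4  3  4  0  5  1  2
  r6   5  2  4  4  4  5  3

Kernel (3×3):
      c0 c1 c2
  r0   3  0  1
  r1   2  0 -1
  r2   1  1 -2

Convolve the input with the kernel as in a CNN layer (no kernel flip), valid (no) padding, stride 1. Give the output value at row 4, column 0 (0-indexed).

The receptive field on the input at this output position is [2 2 3 / 4 3 4 / 5 2 4]. Elementwise product with the kernel and sum: 2·3 + 3·1 + 4·2 + 4·-1 + 5·1 + 2·1 + 4·-2.

12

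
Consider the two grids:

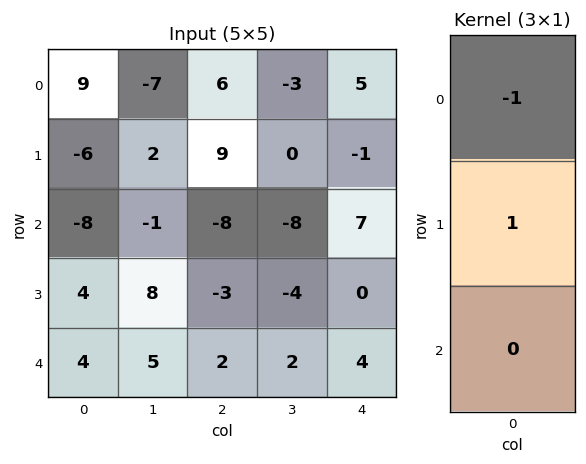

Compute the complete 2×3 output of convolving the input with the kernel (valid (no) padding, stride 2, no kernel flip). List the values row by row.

-15 3 -6
12 5 -7

Output[0,0]: The receptive field on the input at this output position is [9 / -6 / -8]. Elementwise product with the kernel and sum: 9·-1 + -6·1.
Output[0,1]: The receptive field on the input at this output position is [6 / 9 / -8]. Elementwise product with the kernel and sum: 6·-1 + 9·1.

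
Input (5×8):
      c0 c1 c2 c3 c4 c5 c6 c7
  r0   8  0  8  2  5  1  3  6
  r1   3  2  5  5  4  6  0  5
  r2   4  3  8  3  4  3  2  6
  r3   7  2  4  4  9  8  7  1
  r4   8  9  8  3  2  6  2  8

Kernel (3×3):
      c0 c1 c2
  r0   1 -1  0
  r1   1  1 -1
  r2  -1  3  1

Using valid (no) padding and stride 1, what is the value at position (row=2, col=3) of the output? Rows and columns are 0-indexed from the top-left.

13

The receptive field on the input at this output position is [3 4 3 / 4 9 8 / 3 2 6]. Elementwise product with the kernel and sum: 3·1 + 4·-1 + 4·1 + 9·1 + 8·-1 + 3·-1 + 2·3 + 6·1.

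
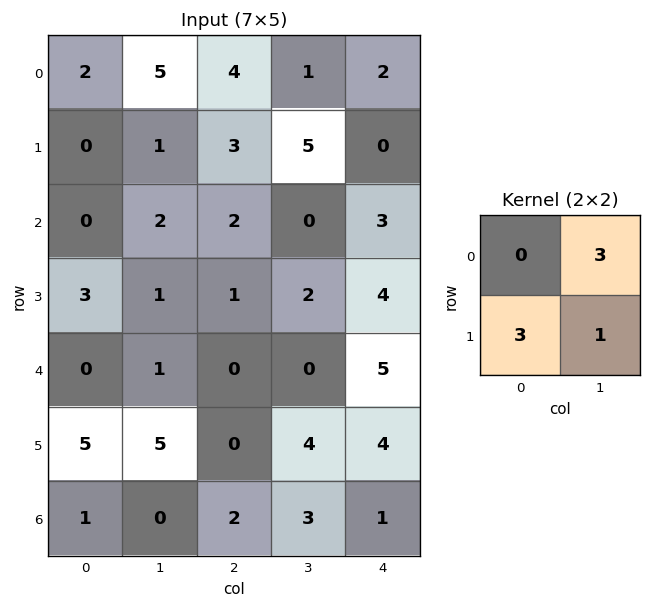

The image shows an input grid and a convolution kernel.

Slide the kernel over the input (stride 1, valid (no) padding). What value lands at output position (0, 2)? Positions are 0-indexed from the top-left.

The receptive field on the input at this output position is [4 1 / 3 5]. Elementwise product with the kernel and sum: 1·3 + 3·3 + 5·1.

17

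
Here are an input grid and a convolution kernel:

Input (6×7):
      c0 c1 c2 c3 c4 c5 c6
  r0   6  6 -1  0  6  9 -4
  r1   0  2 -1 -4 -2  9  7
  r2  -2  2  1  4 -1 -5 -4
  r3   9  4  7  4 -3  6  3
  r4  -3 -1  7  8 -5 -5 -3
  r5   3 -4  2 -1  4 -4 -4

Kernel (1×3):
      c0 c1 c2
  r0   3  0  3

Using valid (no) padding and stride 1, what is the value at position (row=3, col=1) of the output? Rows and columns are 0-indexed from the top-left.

24

The receptive field on the input at this output position is [4 7 4]. Elementwise product with the kernel and sum: 4·3 + 4·3.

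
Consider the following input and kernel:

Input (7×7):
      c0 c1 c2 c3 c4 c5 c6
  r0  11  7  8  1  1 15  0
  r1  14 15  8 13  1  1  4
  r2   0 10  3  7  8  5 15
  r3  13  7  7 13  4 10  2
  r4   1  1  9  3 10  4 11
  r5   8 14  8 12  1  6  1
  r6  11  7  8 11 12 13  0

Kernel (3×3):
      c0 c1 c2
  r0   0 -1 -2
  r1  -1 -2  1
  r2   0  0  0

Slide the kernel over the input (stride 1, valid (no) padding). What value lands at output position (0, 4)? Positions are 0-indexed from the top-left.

-14

The receptive field on the input at this output position is [1 15 0 / 1 1 4 / 8 5 15]. Elementwise product with the kernel and sum: 15·-1 + 0·-2 + 1·-1 + 1·-2 + 4·1.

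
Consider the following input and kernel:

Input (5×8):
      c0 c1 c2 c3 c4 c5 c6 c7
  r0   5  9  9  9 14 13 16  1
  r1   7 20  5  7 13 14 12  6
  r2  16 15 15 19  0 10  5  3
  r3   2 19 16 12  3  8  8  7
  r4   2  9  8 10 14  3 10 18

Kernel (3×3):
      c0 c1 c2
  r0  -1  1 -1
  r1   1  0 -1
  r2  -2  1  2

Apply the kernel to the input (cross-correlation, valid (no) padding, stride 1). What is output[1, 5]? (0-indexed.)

The receptive field on the input at this output position is [14 12 6 / 10 5 3 / 8 8 7]. Elementwise product with the kernel and sum: 14·-1 + 12·1 + 6·-1 + 10·1 + 3·-1 + 8·-2 + 8·1 + 7·2.

5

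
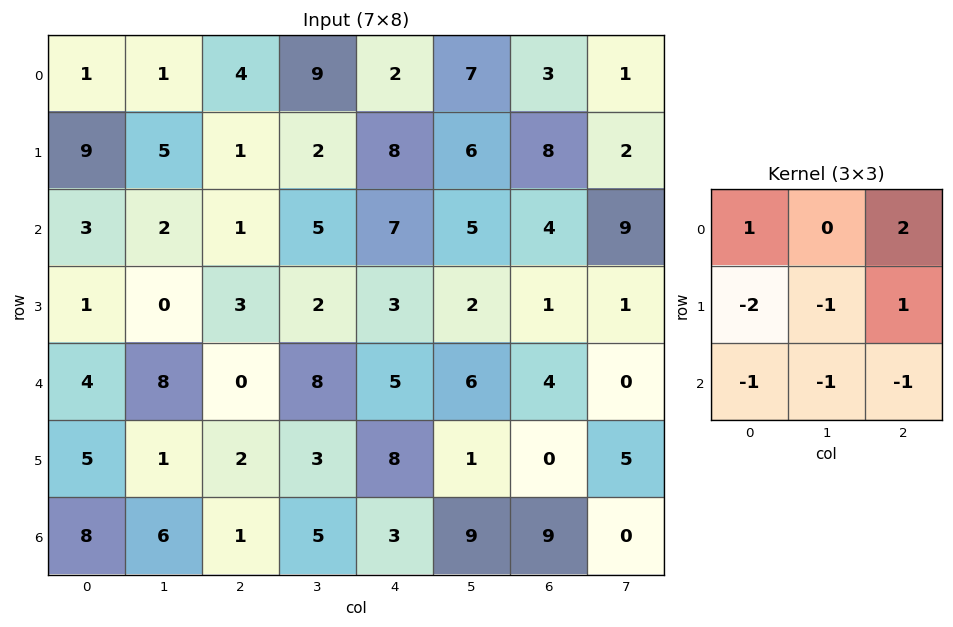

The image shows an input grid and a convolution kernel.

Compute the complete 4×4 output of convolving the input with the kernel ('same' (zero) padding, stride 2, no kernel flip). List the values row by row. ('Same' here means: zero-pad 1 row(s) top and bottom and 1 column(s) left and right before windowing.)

-14 -5 -29 -32
8 4 -5 1
-2 -10 -21 -18
0 -1 1 -16

Output[0,0]: The receptive field on the zero-padded input at this output position is [0 0 0 / 0 1 1 / 0 9 5]. Elementwise product with the kernel and sum: 0·1 + 0·2 + 0·-2 + 1·-1 + 1·1 + 0·-1 + 9·-1 + 5·-1.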